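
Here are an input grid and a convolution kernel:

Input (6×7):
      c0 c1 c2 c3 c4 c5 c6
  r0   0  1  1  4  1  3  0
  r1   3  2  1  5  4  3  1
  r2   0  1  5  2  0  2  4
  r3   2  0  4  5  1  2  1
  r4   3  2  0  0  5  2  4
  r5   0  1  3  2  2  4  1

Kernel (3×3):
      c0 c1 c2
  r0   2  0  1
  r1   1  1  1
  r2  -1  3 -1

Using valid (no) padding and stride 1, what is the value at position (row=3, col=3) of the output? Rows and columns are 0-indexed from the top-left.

19

The receptive field on the input at this output position is [5 1 2 / 0 5 2 / 2 2 4]. Elementwise product with the kernel and sum: 5·2 + 2·1 + 0·1 + 5·1 + 2·1 + 2·-1 + 2·3 + 4·-1.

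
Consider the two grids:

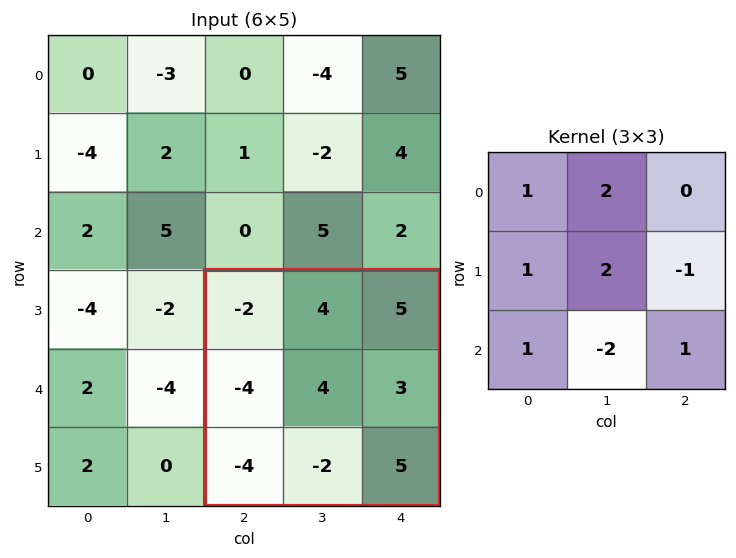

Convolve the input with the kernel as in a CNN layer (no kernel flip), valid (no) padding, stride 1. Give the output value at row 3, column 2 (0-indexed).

The receptive field on the input at this output position is [-2 4 5 / -4 4 3 / -4 -2 5]. Elementwise product with the kernel and sum: -2·1 + 4·2 + -4·1 + 4·2 + 3·-1 + -4·1 + -2·-2 + 5·1.

12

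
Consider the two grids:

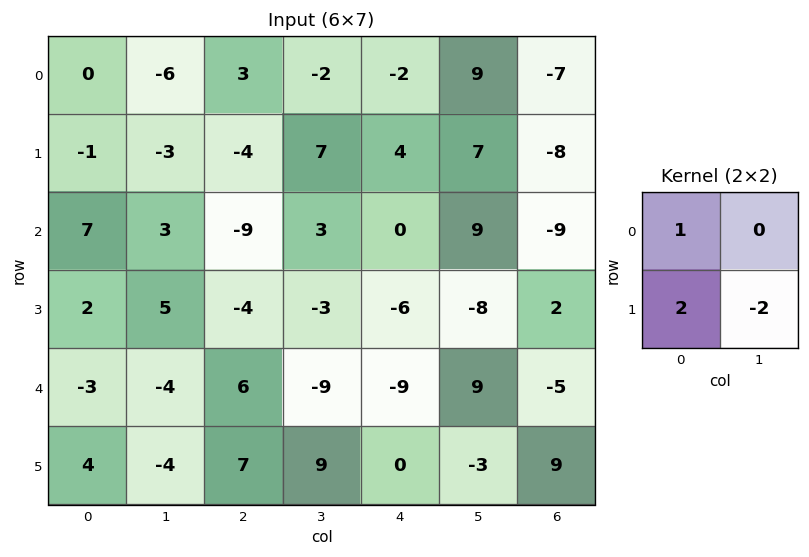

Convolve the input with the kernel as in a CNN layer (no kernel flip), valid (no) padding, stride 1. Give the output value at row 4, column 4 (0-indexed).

-3

The receptive field on the input at this output position is [-9 9 / 0 -3]. Elementwise product with the kernel and sum: -9·1 + 0·2 + -3·-2.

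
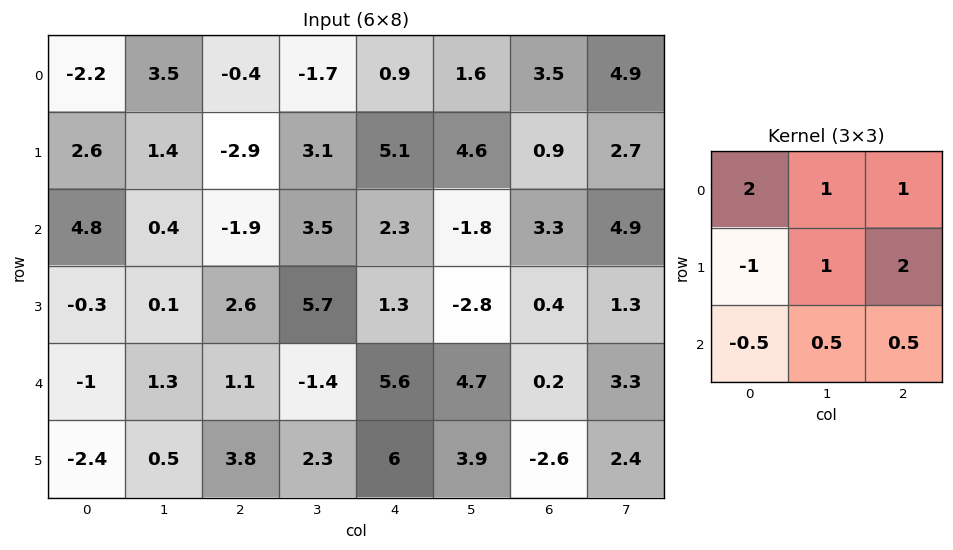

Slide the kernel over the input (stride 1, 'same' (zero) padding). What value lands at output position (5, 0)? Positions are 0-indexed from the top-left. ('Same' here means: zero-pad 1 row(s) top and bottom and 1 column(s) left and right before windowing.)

-1.1

The receptive field on the zero-padded input at this output position is [0 -1 1.3 / 0 -2.4 0.5 / 0 0 0]. Elementwise product with the kernel and sum: 0·2 + -1·1 + 1.3·1 + 0·-1 + -2.4·1 + 0.5·2 + 0·-0.5 + 0·0.5 + 0·0.5.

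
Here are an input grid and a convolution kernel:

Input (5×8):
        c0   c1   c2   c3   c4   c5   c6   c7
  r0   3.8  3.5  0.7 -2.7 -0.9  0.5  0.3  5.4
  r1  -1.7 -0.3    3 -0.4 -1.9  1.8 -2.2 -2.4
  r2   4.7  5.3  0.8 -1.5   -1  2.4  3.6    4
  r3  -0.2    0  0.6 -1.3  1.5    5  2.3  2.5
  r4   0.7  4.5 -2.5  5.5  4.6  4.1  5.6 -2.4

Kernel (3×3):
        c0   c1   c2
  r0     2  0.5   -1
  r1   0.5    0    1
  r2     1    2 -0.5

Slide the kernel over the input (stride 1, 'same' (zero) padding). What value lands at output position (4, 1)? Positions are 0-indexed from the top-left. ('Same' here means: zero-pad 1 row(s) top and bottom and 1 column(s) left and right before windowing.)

The receptive field on the zero-padded input at this output position is [-0.2 0 0.6 / 0.7 4.5 -2.5 / 0 0 0]. Elementwise product with the kernel and sum: -0.2·2 + 0·0.5 + 0.6·-1 + 0.7·0.5 + -2.5·1 + 0·1 + 0·2 + 0·-0.5.

-3.15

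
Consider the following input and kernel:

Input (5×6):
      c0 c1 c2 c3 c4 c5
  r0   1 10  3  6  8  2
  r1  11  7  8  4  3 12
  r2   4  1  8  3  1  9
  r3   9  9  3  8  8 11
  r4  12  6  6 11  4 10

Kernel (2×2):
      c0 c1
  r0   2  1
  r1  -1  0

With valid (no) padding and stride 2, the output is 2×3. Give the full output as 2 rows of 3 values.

1 4 15
0 16 3

Output[0,0]: The receptive field on the input at this output position is [1 10 / 11 7]. Elementwise product with the kernel and sum: 1·2 + 10·1 + 11·-1.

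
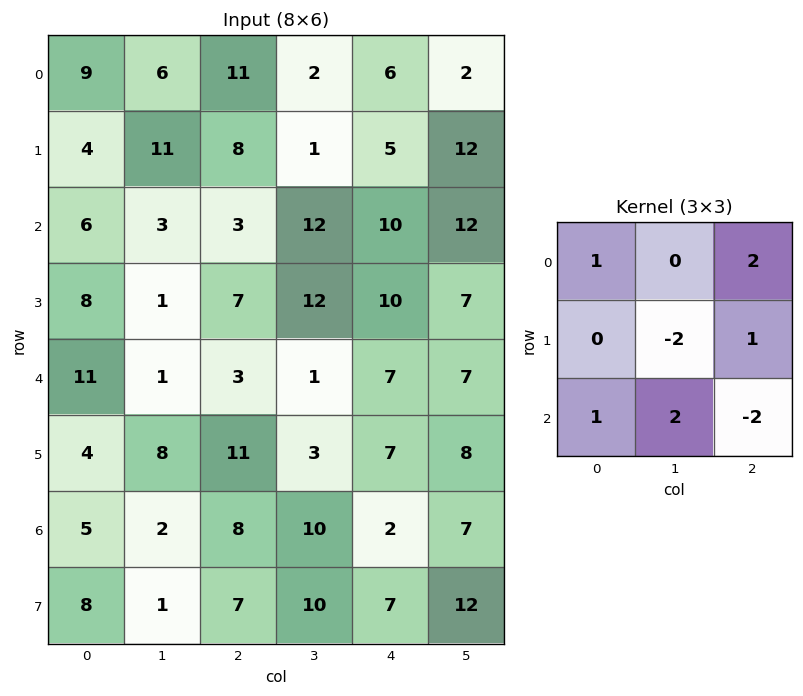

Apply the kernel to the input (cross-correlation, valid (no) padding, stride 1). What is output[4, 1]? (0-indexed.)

-18

The receptive field on the input at this output position is [1 3 1 / 8 11 3 / 2 8 10]. Elementwise product with the kernel and sum: 1·1 + 1·2 + 11·-2 + 3·1 + 2·1 + 8·2 + 10·-2.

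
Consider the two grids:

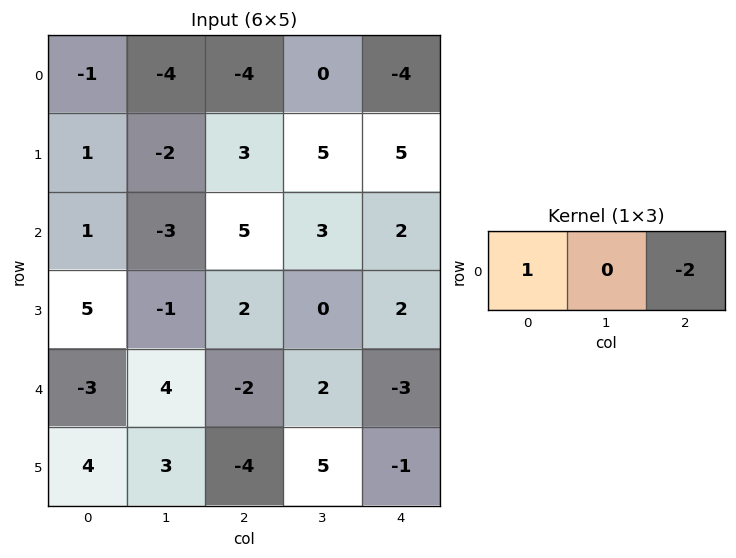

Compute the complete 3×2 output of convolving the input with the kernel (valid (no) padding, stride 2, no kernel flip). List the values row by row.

7 4
-9 1
1 4

Output[0,0]: The receptive field on the input at this output position is [-1 -4 -4]. Elementwise product with the kernel and sum: -1·1 + -4·-2.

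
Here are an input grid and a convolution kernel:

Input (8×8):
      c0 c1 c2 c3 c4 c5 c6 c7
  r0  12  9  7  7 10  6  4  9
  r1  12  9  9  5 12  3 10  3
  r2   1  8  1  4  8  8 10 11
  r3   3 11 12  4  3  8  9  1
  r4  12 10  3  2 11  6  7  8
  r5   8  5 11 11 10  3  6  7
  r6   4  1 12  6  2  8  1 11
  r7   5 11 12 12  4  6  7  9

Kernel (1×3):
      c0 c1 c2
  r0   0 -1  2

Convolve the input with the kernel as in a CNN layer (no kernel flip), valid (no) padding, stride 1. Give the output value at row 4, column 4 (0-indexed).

8

The receptive field on the input at this output position is [11 6 7]. Elementwise product with the kernel and sum: 6·-1 + 7·2.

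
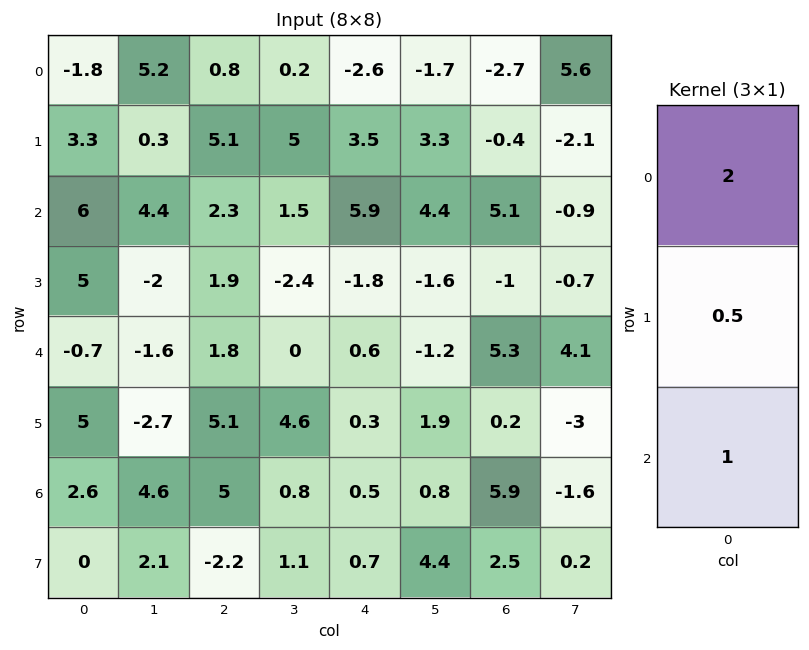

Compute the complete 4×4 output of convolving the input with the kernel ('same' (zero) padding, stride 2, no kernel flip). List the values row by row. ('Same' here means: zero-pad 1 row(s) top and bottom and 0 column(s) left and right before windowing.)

Output[0,0]: The receptive field on the zero-padded input at this output position is [0 / -1.8 / 3.3]. Elementwise product with the kernel and sum: 0·2 + -1.8·0.5 + 3.3·1.

2.4 5.5 2.2 -1.75
14.6 13.25 8.15 0.75
14.65 9.8 -3 0.85
11.3 10.5 1.55 5.85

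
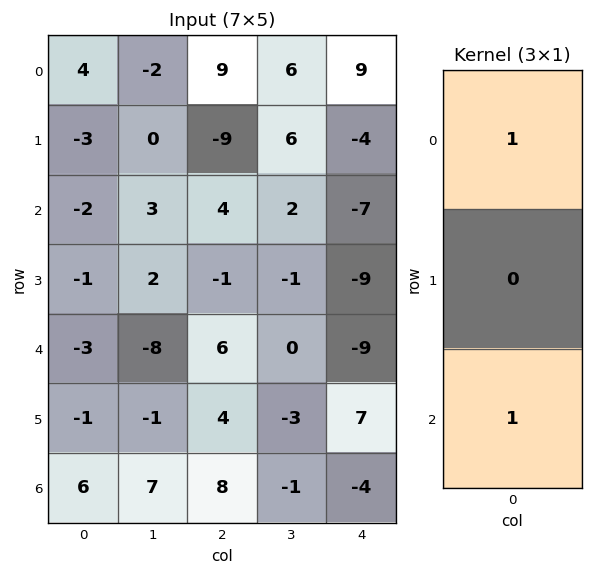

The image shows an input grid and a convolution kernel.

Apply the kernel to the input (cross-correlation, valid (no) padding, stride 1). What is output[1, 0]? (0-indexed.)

The receptive field on the input at this output position is [-3 / -2 / -1]. Elementwise product with the kernel and sum: -3·1 + -1·1.

-4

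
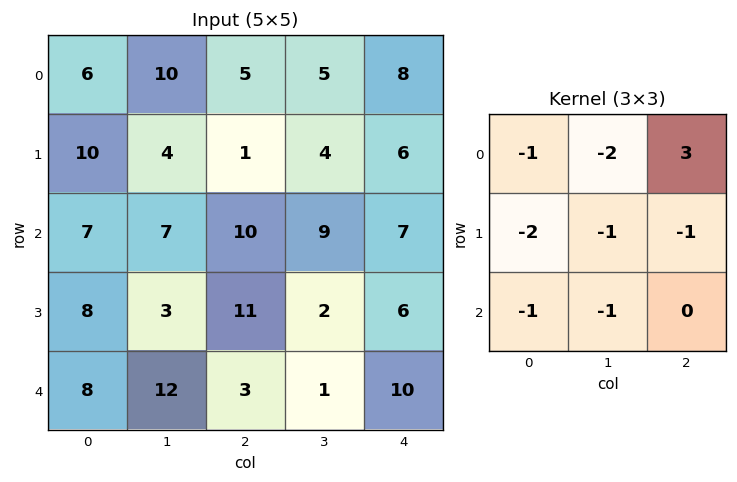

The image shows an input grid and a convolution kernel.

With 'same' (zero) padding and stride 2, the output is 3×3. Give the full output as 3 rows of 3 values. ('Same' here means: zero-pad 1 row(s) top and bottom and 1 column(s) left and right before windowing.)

Output[0,0]: The receptive field on the zero-padded input at this output position is [0 0 0 / 0 6 10 / 0 10 4]. Elementwise product with the kernel and sum: 0·-1 + 0·-2 + 0·3 + 0·-2 + 6·-1 + 10·-1 + 0·-1 + 10·-1.
Output[0,1]: The receptive field on the zero-padded input at this output position is [0 0 0 / 10 5 5 / 4 1 4]. Elementwise product with the kernel and sum: 0·-1 + 0·-2 + 0·3 + 10·-2 + 5·-1 + 5·-1 + 4·-1 + 1·-1.

-26 -35 -28
-30 -41 -49
-27 -47 -26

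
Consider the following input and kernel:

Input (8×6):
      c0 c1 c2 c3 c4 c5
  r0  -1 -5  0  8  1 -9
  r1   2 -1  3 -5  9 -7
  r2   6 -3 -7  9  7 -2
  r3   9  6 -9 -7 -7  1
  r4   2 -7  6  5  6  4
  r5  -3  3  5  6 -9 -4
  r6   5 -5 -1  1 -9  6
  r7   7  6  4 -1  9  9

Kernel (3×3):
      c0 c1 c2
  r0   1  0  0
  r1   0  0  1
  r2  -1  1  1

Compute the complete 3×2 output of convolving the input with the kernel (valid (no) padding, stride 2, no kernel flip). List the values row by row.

Output[0,0]: The receptive field on the input at this output position is [-1 -5 0 / 2 -1 3 / 6 -3 -7]. Elementwise product with the kernel and sum: -1·1 + 3·1 + 6·-1 + -3·1 + -7·1.
Output[0,1]: The receptive field on the input at this output position is [0 8 1 / 3 -5 9 / -7 9 7]. Elementwise product with the kernel and sum: 0·1 + 9·1 + -7·-1 + 9·1 + 7·1.

-14 32
-6 -9
-4 -10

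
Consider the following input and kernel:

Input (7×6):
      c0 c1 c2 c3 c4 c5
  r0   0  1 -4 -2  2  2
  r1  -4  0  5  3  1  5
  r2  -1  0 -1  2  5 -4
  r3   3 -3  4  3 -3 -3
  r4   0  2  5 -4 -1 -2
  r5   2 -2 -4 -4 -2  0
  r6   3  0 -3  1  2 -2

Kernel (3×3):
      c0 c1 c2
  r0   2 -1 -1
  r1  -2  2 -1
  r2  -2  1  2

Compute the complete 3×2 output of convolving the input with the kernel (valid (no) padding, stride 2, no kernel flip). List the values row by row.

6 1
-5 -24
-23 28

Output[0,0]: The receptive field on the input at this output position is [0 1 -4 / -4 0 5 / -1 0 -1]. Elementwise product with the kernel and sum: 0·2 + 1·-1 + -4·-1 + -4·-2 + 0·2 + 5·-1 + -1·-2 + 0·1 + -1·2.
Output[0,1]: The receptive field on the input at this output position is [-4 -2 2 / 5 3 1 / -1 2 5]. Elementwise product with the kernel and sum: -4·2 + -2·-1 + 2·-1 + 5·-2 + 3·2 + 1·-1 + -1·-2 + 2·1 + 5·2.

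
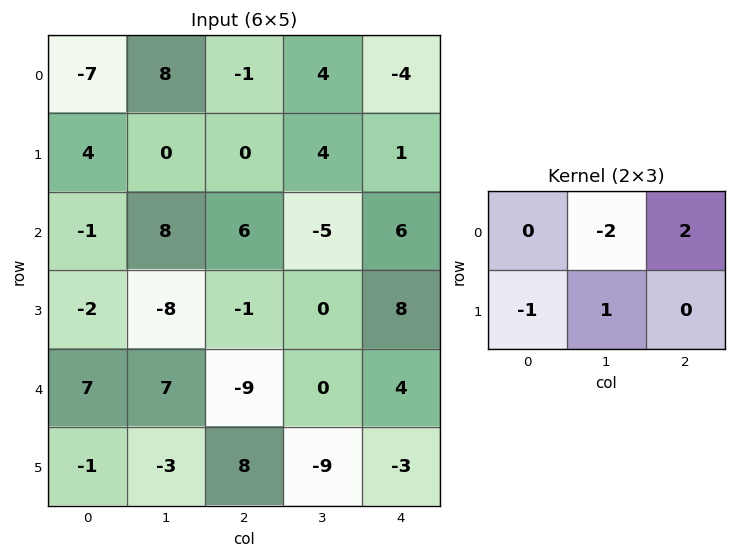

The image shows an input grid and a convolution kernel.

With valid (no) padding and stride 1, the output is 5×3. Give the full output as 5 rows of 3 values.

Output[0,0]: The receptive field on the input at this output position is [-7 8 -1 / 4 0 0]. Elementwise product with the kernel and sum: 8·-2 + -1·2 + 4·-1 + 0·1.

-22 10 -12
9 6 -17
-10 -15 23
14 -14 25
-34 29 -9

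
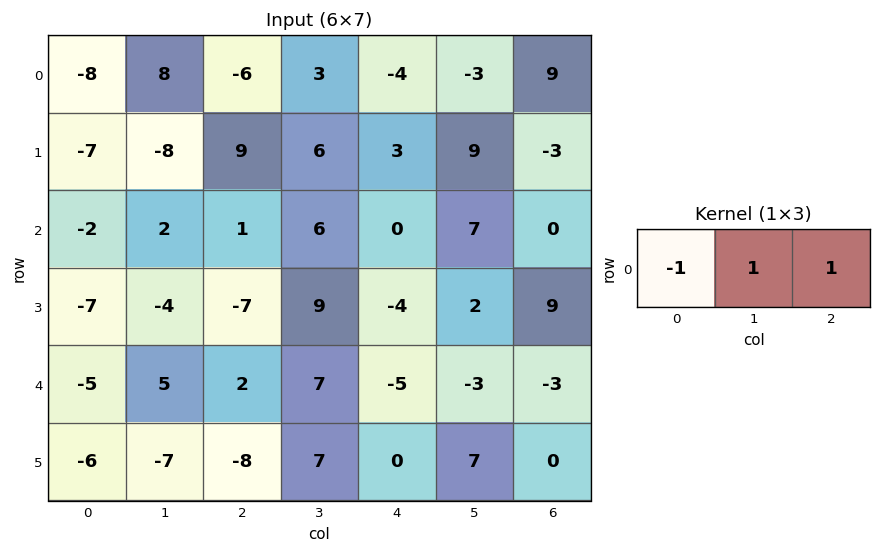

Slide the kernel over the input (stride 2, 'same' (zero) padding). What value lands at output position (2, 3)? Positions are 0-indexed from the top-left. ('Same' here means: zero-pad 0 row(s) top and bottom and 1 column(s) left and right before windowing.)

The receptive field on the zero-padded input at this output position is [-3 -3 0]. Elementwise product with the kernel and sum: -3·-1 + -3·1 + 0·1.

0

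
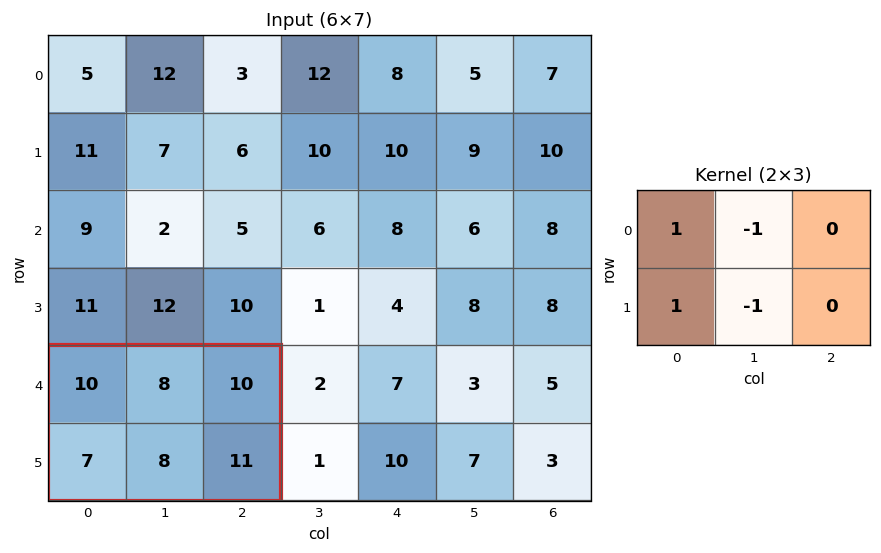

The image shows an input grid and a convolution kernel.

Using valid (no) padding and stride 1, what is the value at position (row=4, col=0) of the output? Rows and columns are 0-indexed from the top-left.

The receptive field on the input at this output position is [10 8 10 / 7 8 11]. Elementwise product with the kernel and sum: 10·1 + 8·-1 + 7·1 + 8·-1.

1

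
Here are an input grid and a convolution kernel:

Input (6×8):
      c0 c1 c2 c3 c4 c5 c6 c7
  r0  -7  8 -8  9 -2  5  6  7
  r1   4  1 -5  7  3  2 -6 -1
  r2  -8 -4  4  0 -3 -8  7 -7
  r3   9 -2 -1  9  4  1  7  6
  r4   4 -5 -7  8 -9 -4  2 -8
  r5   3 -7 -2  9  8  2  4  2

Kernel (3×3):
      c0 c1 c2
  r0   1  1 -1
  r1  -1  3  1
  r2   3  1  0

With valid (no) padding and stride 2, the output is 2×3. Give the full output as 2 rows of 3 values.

-25 44 -23
-25 26 -43

Output[0,0]: The receptive field on the input at this output position is [-7 8 -8 / 4 1 -5 / -8 -4 4]. Elementwise product with the kernel and sum: -7·1 + 8·1 + -8·-1 + 4·-1 + 1·3 + -5·1 + -8·3 + -4·1.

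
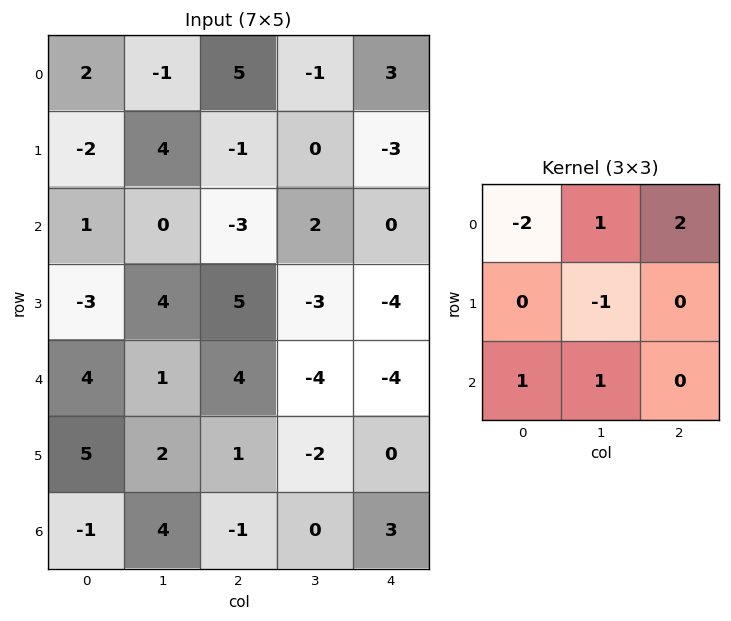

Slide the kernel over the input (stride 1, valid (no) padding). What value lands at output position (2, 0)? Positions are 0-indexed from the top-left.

The receptive field on the input at this output position is [1 0 -3 / -3 4 5 / 4 1 4]. Elementwise product with the kernel and sum: 1·-2 + 0·1 + -3·2 + 4·-1 + 4·1 + 1·1.

-7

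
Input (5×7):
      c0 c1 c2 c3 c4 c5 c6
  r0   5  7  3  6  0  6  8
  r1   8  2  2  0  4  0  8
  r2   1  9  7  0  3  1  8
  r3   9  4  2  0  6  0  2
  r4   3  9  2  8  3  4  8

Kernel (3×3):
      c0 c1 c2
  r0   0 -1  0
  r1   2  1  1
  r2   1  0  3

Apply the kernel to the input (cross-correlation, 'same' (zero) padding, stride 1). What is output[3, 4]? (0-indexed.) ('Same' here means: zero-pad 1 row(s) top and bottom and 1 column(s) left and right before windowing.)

The receptive field on the zero-padded input at this output position is [0 3 1 / 0 6 0 / 8 3 4]. Elementwise product with the kernel and sum: 3·-1 + 0·2 + 6·1 + 0·1 + 8·1 + 4·3.

23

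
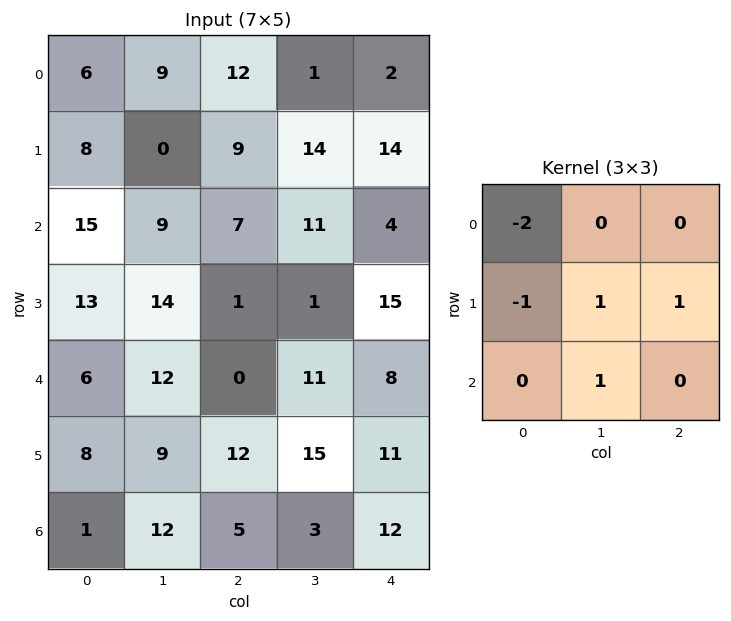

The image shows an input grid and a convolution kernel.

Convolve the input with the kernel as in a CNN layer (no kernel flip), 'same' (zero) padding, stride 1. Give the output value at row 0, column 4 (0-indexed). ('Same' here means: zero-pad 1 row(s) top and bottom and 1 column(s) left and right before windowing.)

The receptive field on the zero-padded input at this output position is [0 0 0 / 1 2 0 / 14 14 0]. Elementwise product with the kernel and sum: 0·-2 + 1·-1 + 2·1 + 0·1 + 14·1.

15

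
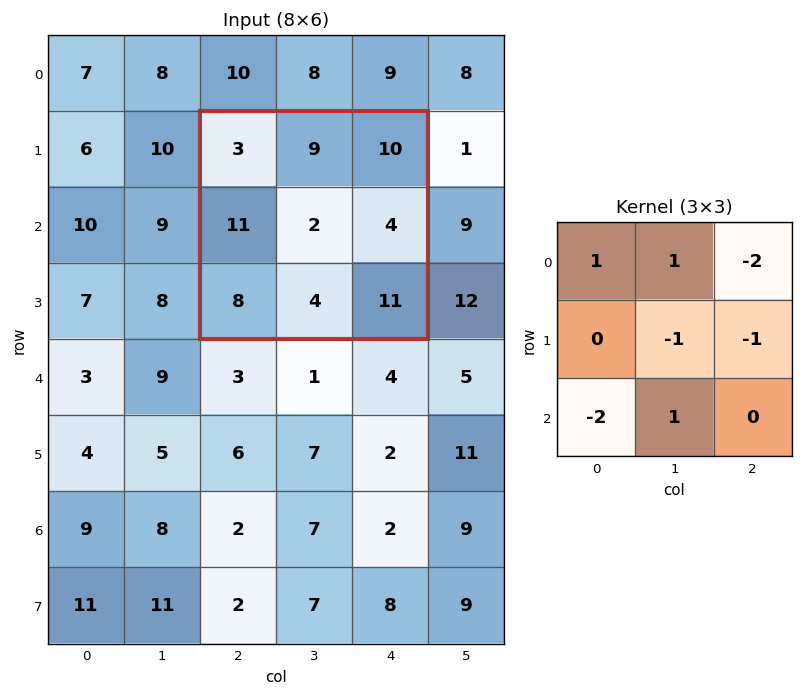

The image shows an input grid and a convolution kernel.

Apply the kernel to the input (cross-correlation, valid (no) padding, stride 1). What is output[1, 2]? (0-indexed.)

The receptive field on the input at this output position is [3 9 10 / 11 2 4 / 8 4 11]. Elementwise product with the kernel and sum: 3·1 + 9·1 + 10·-2 + 2·-1 + 4·-1 + 8·-2 + 4·1.

-26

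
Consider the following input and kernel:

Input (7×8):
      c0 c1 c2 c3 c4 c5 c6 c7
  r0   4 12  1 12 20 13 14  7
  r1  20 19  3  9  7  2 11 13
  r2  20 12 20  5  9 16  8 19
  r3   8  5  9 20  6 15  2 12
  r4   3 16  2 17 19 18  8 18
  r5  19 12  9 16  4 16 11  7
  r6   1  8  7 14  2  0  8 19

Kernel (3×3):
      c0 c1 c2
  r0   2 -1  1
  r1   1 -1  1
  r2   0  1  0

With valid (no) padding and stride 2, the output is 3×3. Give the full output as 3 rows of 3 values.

Output[0,0]: The receptive field on the input at this output position is [4 12 1 / 20 19 3 / 20 12 20]. Elementwise product with the kernel and sum: 4·2 + 12·-1 + 1·1 + 20·1 + 19·-1 + 3·1 + 12·1.
Output[0,1]: The receptive field on the input at this output position is [1 12 20 / 3 9 7 / 20 5 9]. Elementwise product with the kernel and sum: 1·2 + 12·-1 + 20·1 + 3·1 + 9·-1 + 7·1 + 5·1.

13 16 73
76 56 21
16 17 27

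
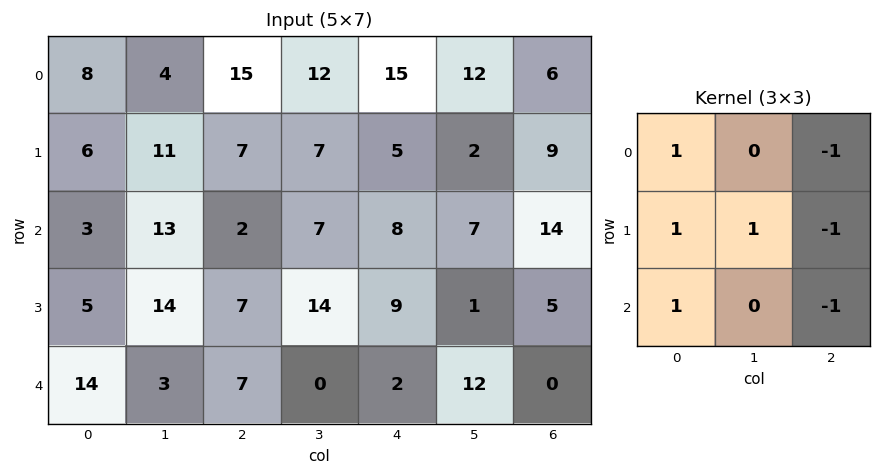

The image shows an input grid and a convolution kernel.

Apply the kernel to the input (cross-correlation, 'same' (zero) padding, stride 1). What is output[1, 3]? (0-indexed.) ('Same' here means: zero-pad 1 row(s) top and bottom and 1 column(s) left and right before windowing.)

The receptive field on the zero-padded input at this output position is [15 12 15 / 7 7 5 / 2 7 8]. Elementwise product with the kernel and sum: 15·1 + 15·-1 + 7·1 + 7·1 + 5·-1 + 2·1 + 8·-1.

3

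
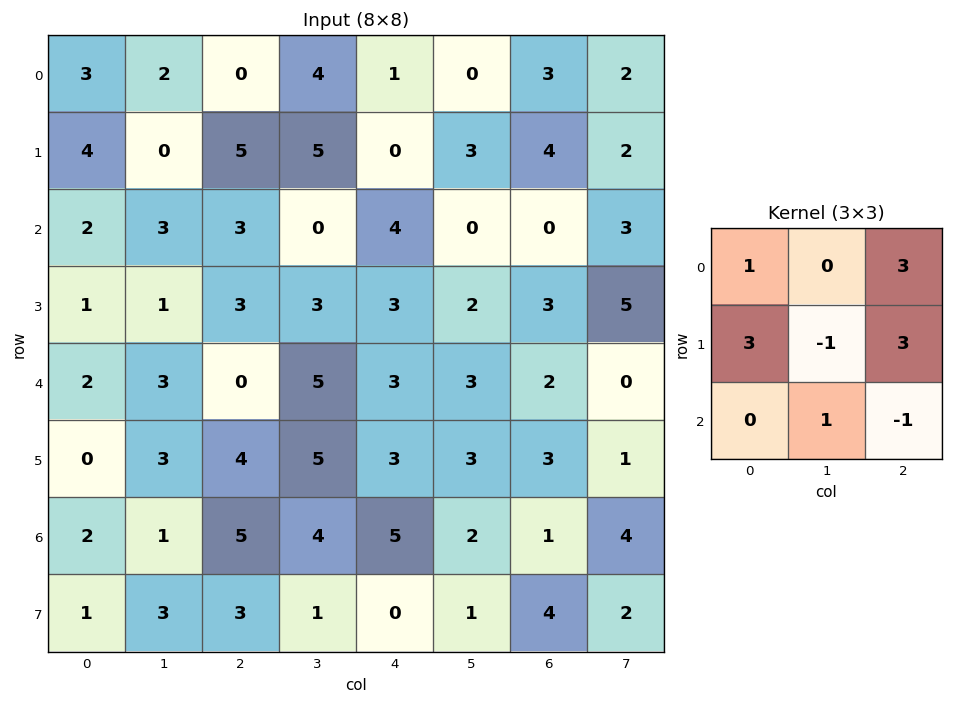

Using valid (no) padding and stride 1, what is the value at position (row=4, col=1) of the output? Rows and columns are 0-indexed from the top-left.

39

The receptive field on the input at this output position is [3 0 5 / 3 4 5 / 1 5 4]. Elementwise product with the kernel and sum: 3·1 + 5·3 + 3·3 + 4·-1 + 5·3 + 5·1 + 4·-1.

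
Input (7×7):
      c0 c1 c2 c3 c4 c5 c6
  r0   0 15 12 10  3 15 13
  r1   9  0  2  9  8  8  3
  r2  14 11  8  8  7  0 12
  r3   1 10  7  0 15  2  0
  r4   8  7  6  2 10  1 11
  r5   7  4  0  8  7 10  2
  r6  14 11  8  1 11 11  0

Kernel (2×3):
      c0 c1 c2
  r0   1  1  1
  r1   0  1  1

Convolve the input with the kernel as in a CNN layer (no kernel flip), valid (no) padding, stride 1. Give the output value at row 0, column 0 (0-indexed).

29

The receptive field on the input at this output position is [0 15 12 / 9 0 2]. Elementwise product with the kernel and sum: 0·1 + 15·1 + 12·1 + 0·1 + 2·1.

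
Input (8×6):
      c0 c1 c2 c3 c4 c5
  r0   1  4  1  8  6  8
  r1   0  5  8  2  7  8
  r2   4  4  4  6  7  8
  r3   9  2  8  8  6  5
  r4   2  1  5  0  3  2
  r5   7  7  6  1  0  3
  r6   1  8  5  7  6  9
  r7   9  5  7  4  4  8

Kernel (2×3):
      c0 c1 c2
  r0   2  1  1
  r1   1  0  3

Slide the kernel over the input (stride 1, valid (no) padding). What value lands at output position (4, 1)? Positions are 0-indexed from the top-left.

17

The receptive field on the input at this output position is [1 5 0 / 7 6 1]. Elementwise product with the kernel and sum: 1·2 + 5·1 + 0·1 + 7·1 + 1·3.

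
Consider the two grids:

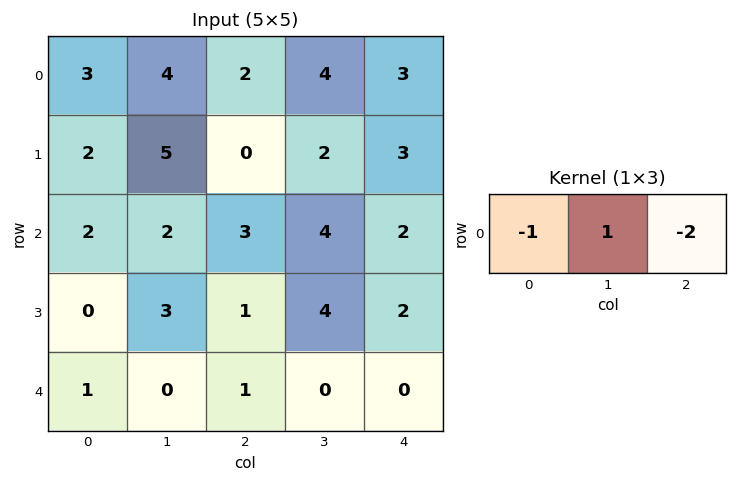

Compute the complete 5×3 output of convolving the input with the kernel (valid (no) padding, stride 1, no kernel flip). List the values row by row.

Output[0,0]: The receptive field on the input at this output position is [3 4 2]. Elementwise product with the kernel and sum: 3·-1 + 4·1 + 2·-2.

-3 -10 -4
3 -9 -4
-6 -7 -3
1 -10 -1
-3 1 -1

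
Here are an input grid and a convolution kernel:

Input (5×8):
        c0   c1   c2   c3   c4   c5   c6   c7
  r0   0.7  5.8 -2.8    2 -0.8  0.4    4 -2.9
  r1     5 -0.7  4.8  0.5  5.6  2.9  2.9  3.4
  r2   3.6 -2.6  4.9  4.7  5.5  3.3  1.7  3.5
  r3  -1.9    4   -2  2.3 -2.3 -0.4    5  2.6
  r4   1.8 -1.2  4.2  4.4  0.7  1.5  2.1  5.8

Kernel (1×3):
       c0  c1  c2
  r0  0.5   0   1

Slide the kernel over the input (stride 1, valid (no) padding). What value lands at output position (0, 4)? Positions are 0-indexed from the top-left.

The receptive field on the input at this output position is [-0.8 0.4 4]. Elementwise product with the kernel and sum: -0.8·0.5 + 4·1.

3.6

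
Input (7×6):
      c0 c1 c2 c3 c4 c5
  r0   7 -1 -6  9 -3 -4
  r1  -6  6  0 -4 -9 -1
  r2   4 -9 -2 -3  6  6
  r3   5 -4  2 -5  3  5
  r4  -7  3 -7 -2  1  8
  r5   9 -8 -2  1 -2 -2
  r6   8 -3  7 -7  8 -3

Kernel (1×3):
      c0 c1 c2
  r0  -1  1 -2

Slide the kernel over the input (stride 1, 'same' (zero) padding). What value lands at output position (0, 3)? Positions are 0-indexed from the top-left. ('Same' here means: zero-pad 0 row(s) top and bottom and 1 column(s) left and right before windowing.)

21

The receptive field on the zero-padded input at this output position is [-6 9 -3]. Elementwise product with the kernel and sum: -6·-1 + 9·1 + -3·-2.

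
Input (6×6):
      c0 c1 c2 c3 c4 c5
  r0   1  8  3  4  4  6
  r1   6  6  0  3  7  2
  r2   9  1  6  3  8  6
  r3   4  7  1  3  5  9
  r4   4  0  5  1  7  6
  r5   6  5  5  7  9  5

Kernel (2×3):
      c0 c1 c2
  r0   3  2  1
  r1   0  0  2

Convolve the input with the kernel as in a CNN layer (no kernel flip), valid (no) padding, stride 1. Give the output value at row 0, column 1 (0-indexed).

40

The receptive field on the input at this output position is [8 3 4 / 6 0 3]. Elementwise product with the kernel and sum: 8·3 + 3·2 + 4·1 + 3·2.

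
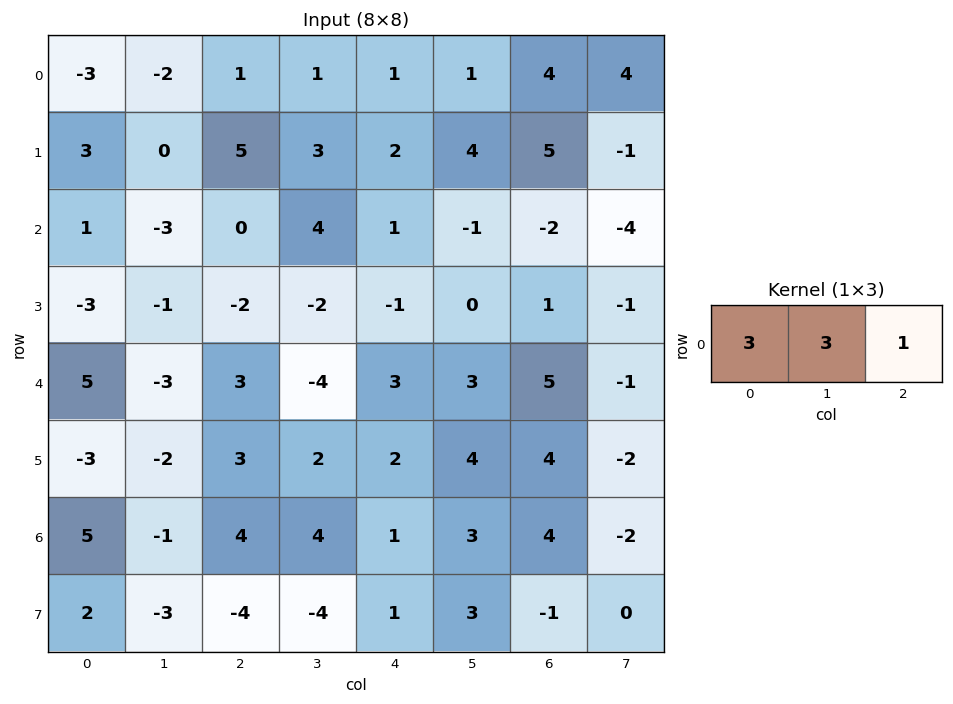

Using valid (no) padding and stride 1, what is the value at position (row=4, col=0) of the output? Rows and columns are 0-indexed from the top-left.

The receptive field on the input at this output position is [5 -3 3]. Elementwise product with the kernel and sum: 5·3 + -3·3 + 3·1.

9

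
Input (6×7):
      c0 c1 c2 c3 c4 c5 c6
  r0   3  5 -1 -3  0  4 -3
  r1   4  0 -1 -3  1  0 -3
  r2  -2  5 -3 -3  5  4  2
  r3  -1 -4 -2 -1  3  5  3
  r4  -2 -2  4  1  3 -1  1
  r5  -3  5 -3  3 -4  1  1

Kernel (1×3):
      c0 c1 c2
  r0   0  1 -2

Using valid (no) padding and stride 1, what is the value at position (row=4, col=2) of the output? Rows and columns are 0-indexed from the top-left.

-5

The receptive field on the input at this output position is [4 1 3]. Elementwise product with the kernel and sum: 1·1 + 3·-2.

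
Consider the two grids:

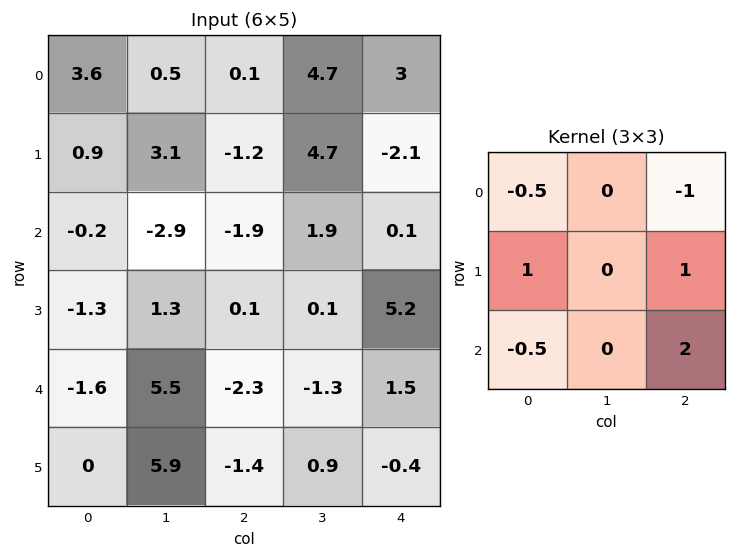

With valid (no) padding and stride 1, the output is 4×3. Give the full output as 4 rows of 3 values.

-5.9 8.1 -5.2
-0.5 -7.7 11.25
-3 -4.4 10.3
-6.15 2.3 -6.15

Output[0,0]: The receptive field on the input at this output position is [3.6 0.5 0.1 / 0.9 3.1 -1.2 / -0.2 -2.9 -1.9]. Elementwise product with the kernel and sum: 3.6·-0.5 + 0.1·-1 + 0.9·1 + -1.2·1 + -0.2·-0.5 + -1.9·2.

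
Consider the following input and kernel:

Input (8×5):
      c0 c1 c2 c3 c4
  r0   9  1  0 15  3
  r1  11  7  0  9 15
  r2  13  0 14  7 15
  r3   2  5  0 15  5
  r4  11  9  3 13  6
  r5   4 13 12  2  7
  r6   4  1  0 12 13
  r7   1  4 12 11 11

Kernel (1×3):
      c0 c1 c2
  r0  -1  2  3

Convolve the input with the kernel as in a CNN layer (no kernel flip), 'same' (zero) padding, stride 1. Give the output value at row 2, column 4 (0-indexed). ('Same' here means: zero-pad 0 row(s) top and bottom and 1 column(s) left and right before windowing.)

23

The receptive field on the zero-padded input at this output position is [7 15 0]. Elementwise product with the kernel and sum: 7·-1 + 15·2 + 0·3.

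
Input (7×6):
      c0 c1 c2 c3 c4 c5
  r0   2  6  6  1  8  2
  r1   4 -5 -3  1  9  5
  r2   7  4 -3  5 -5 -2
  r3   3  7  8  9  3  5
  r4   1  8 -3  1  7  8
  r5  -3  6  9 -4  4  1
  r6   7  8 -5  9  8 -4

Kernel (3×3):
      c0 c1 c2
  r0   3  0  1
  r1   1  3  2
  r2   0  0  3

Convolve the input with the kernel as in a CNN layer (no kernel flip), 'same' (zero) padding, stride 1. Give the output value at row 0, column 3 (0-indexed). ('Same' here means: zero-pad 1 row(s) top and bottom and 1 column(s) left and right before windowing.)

The receptive field on the zero-padded input at this output position is [0 0 0 / 6 1 8 / -3 1 9]. Elementwise product with the kernel and sum: 0·3 + 0·1 + 6·1 + 1·3 + 8·2 + 9·3.

52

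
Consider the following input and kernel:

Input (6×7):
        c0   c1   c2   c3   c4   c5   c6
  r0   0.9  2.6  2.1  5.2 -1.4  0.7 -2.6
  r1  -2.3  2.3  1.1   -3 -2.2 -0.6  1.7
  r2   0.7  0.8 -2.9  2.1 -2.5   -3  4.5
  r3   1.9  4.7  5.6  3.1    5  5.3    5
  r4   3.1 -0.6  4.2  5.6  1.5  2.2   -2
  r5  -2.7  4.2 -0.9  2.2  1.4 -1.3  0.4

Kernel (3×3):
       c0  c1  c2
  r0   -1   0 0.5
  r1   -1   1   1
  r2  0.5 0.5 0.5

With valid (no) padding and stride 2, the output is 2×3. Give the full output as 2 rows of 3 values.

5.15 -10.75 2.9
9.6 9.8 10.9

Output[0,0]: The receptive field on the input at this output position is [0.9 2.6 2.1 / -2.3 2.3 1.1 / 0.7 0.8 -2.9]. Elementwise product with the kernel and sum: 0.9·-1 + 2.1·0.5 + -2.3·-1 + 2.3·1 + 1.1·1 + 0.7·0.5 + 0.8·0.5 + -2.9·0.5.
Output[0,1]: The receptive field on the input at this output position is [2.1 5.2 -1.4 / 1.1 -3 -2.2 / -2.9 2.1 -2.5]. Elementwise product with the kernel and sum: 2.1·-1 + -1.4·0.5 + 1.1·-1 + -3·1 + -2.2·1 + -2.9·0.5 + 2.1·0.5 + -2.5·0.5.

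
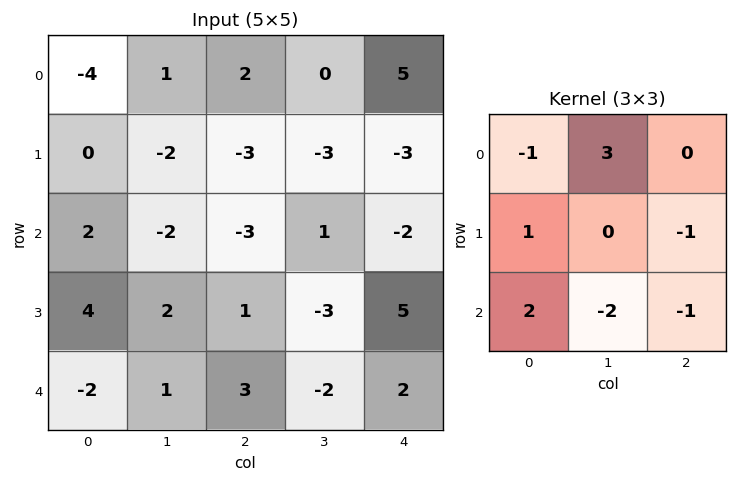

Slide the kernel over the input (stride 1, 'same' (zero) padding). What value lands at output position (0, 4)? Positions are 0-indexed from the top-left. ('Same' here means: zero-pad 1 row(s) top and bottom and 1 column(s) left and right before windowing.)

0

The receptive field on the zero-padded input at this output position is [0 0 0 / 0 5 0 / -3 -3 0]. Elementwise product with the kernel and sum: 0·-1 + 0·3 + 0·1 + 0·-1 + -3·2 + -3·-2 + 0·-1.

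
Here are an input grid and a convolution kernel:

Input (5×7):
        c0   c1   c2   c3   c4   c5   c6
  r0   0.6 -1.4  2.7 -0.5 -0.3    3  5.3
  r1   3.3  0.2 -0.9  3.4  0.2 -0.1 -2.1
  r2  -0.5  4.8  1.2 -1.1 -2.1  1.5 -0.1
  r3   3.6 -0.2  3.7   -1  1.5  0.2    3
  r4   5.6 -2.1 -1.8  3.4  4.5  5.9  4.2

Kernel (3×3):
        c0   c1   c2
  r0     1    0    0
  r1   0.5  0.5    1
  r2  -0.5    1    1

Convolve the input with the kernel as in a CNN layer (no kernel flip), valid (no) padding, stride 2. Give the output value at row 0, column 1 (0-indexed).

0.35

The receptive field on the input at this output position is [2.7 -0.5 -0.3 / -0.9 3.4 0.2 / 1.2 -1.1 -2.1]. Elementwise product with the kernel and sum: 2.7·1 + -0.9·0.5 + 3.4·0.5 + 0.2·1 + 1.2·-0.5 + -1.1·1 + -2.1·1.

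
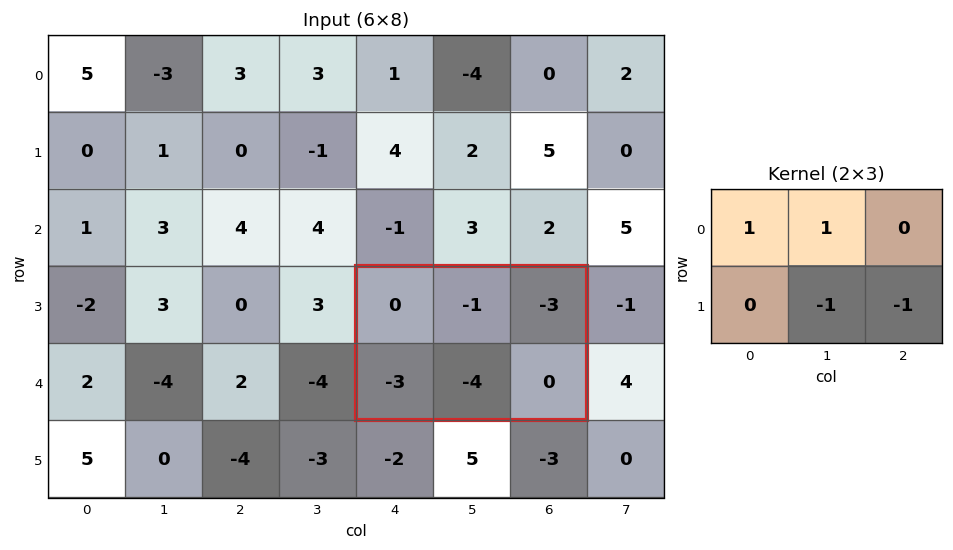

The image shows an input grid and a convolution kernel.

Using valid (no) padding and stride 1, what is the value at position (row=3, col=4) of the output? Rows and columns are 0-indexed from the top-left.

3

The receptive field on the input at this output position is [0 -1 -3 / -3 -4 0]. Elementwise product with the kernel and sum: 0·1 + -1·1 + -4·-1 + 0·-1.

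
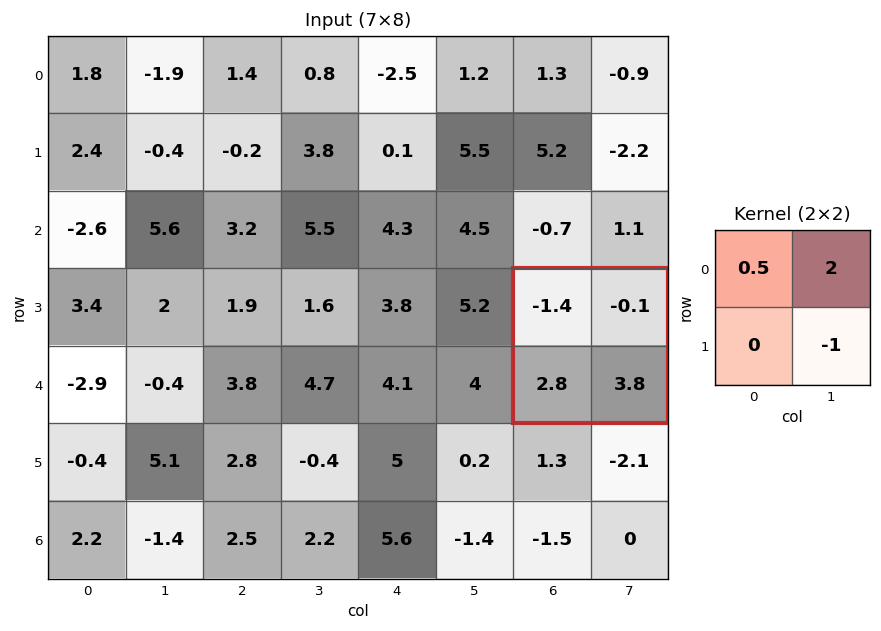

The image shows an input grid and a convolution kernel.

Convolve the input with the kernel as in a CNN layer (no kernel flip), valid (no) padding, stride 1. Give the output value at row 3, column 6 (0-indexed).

The receptive field on the input at this output position is [-1.4 -0.1 / 2.8 3.8]. Elementwise product with the kernel and sum: -1.4·0.5 + -0.1·2 + 3.8·-1.

-4.7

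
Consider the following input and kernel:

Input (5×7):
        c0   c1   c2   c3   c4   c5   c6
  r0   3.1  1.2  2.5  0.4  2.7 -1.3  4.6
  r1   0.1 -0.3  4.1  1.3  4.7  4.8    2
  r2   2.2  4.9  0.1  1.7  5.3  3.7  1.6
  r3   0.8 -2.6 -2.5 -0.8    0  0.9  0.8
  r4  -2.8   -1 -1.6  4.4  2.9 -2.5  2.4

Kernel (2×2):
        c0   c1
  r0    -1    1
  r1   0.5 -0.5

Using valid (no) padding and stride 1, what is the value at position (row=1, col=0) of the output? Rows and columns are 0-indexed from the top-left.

The receptive field on the input at this output position is [0.1 -0.3 / 2.2 4.9]. Elementwise product with the kernel and sum: 0.1·-1 + -0.3·1 + 2.2·0.5 + 4.9·-0.5.

-1.75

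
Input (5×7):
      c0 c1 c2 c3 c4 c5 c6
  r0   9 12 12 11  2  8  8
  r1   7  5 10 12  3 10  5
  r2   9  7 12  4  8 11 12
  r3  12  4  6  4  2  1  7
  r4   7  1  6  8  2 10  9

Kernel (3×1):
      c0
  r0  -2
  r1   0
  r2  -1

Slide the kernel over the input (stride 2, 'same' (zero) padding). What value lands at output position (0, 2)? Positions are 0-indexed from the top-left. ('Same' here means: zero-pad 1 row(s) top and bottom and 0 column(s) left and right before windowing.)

The receptive field on the zero-padded input at this output position is [0 / 2 / 3]. Elementwise product with the kernel and sum: 0·-2 + 3·-1.

-3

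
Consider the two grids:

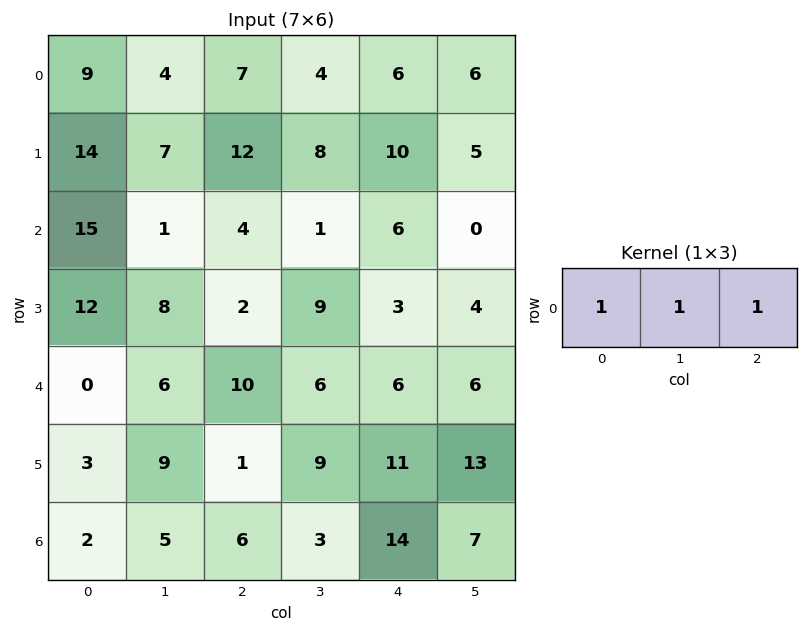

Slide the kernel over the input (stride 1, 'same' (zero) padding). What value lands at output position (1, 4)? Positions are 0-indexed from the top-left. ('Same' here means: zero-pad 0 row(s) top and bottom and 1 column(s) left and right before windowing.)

23

The receptive field on the zero-padded input at this output position is [8 10 5]. Elementwise product with the kernel and sum: 8·1 + 10·1 + 5·1.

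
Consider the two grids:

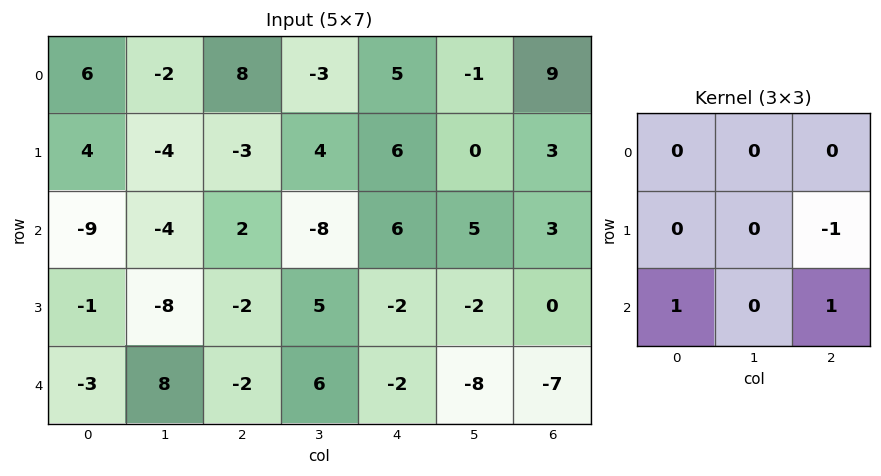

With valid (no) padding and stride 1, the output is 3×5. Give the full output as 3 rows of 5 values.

-4 -16 2 -3 6
-5 5 -10 -2 -5
-3 9 -2 0 -9

Output[0,0]: The receptive field on the input at this output position is [6 -2 8 / 4 -4 -3 / -9 -4 2]. Elementwise product with the kernel and sum: -3·-1 + -9·1 + 2·1.
Output[0,1]: The receptive field on the input at this output position is [-2 8 -3 / -4 -3 4 / -4 2 -8]. Elementwise product with the kernel and sum: 4·-1 + -4·1 + -8·1.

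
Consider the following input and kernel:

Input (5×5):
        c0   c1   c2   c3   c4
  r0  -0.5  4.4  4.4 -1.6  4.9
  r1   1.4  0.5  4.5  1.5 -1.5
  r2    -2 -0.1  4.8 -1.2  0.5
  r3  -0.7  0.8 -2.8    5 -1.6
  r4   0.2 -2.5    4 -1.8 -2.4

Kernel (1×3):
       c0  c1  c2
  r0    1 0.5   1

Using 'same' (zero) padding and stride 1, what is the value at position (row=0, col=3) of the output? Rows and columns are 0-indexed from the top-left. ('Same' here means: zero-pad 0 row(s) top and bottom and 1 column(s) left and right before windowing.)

8.5

The receptive field on the zero-padded input at this output position is [4.4 -1.6 4.9]. Elementwise product with the kernel and sum: 4.4·1 + -1.6·0.5 + 4.9·1.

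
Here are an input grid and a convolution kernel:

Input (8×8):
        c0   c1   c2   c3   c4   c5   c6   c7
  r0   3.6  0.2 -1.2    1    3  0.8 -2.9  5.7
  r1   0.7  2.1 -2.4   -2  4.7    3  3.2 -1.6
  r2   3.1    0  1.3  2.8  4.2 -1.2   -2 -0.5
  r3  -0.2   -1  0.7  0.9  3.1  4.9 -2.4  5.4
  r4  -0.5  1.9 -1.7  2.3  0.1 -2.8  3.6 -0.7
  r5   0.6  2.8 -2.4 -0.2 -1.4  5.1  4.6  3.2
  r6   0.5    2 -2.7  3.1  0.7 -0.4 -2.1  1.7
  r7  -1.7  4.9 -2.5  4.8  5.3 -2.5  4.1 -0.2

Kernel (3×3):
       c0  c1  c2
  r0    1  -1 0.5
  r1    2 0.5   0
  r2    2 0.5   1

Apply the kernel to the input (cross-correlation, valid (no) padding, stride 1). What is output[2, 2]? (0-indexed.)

0.3

The receptive field on the input at this output position is [1.3 2.8 4.2 / 0.7 0.9 3.1 / -1.7 2.3 0.1]. Elementwise product with the kernel and sum: 1.3·1 + 2.8·-1 + 4.2·0.5 + 0.7·2 + 0.9·0.5 + -1.7·2 + 2.3·0.5 + 0.1·1.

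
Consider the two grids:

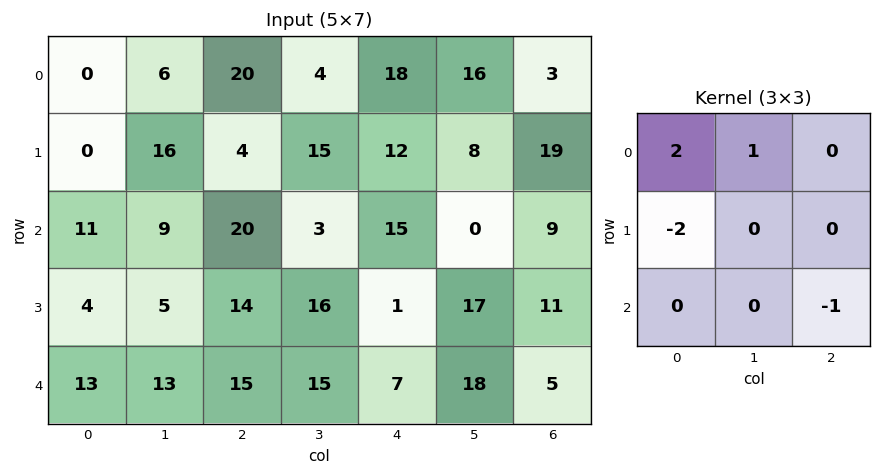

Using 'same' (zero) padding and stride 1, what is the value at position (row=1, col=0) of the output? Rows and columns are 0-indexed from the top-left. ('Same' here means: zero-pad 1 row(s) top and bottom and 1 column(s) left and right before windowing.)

The receptive field on the zero-padded input at this output position is [0 0 6 / 0 0 16 / 0 11 9]. Elementwise product with the kernel and sum: 0·2 + 0·1 + 0·-2 + 9·-1.

-9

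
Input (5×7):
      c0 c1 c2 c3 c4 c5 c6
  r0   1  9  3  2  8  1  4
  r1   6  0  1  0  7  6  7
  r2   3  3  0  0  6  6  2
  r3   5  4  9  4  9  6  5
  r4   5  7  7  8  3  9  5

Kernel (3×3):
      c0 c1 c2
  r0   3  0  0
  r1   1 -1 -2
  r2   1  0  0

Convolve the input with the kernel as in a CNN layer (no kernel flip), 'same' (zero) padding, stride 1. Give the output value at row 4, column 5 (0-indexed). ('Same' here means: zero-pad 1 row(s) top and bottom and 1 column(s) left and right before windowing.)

The receptive field on the zero-padded input at this output position is [9 6 5 / 3 9 5 / 0 0 0]. Elementwise product with the kernel and sum: 9·3 + 3·1 + 9·-1 + 5·-2 + 0·1.

11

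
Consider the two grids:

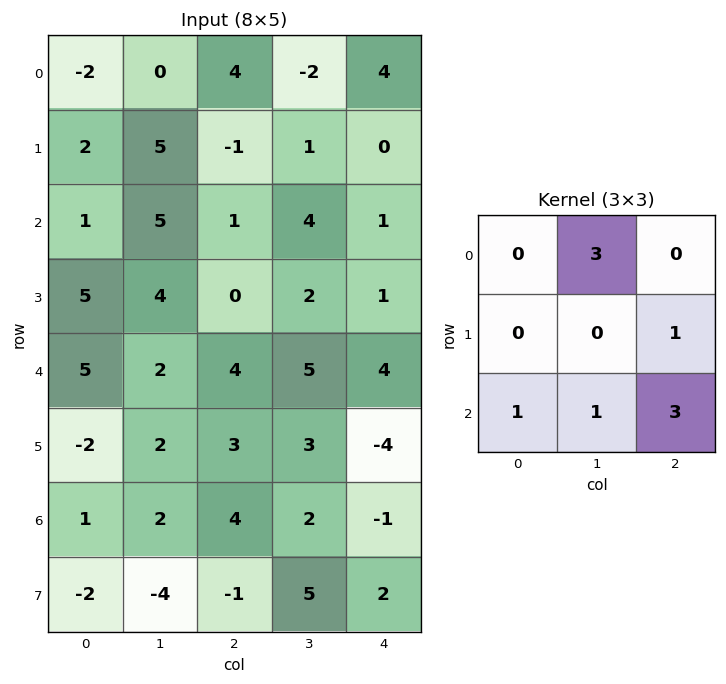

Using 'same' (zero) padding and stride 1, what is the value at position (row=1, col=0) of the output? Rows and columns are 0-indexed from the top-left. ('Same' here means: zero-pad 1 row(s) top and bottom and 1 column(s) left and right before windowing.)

The receptive field on the zero-padded input at this output position is [0 -2 0 / 0 2 5 / 0 1 5]. Elementwise product with the kernel and sum: -2·3 + 5·1 + 0·1 + 1·1 + 5·3.

15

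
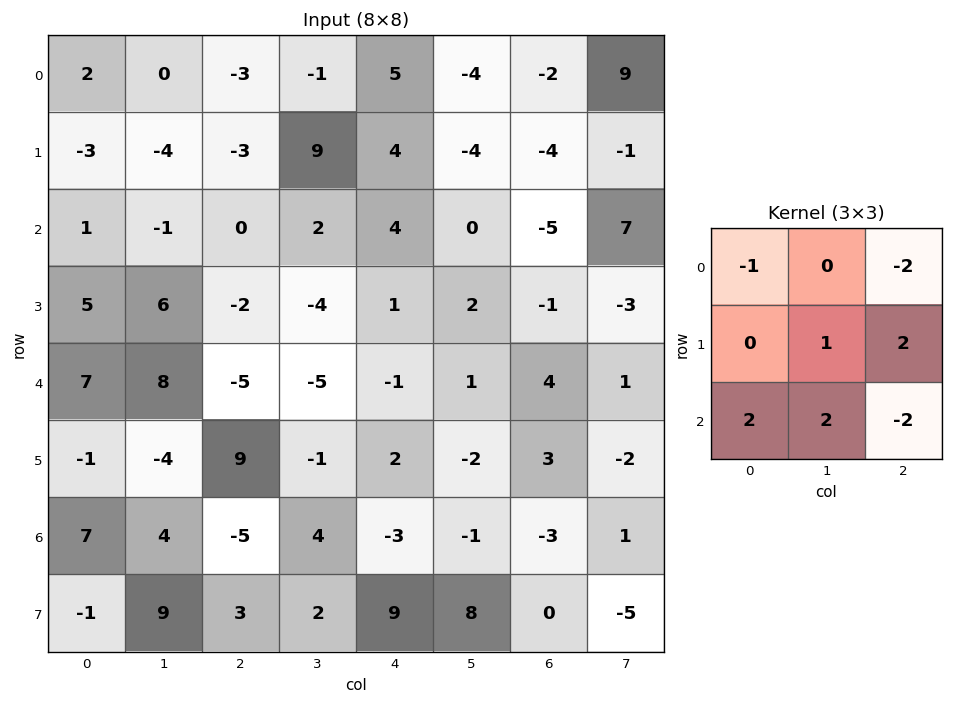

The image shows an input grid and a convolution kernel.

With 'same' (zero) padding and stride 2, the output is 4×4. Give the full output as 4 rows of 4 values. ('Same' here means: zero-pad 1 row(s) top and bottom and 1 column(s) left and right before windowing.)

Output[0,0]: The receptive field on the zero-padded input at this output position is [0 0 0 / 0 2 0 / 0 -3 -4]. Elementwise product with the kernel and sum: 0·-1 + 0·-2 + 2·1 + 0·2 + 0·2 + -3·2 + -4·-2.

4 -37 31 2
5 6 -7 23
17 -1 7 16
3 29 6 31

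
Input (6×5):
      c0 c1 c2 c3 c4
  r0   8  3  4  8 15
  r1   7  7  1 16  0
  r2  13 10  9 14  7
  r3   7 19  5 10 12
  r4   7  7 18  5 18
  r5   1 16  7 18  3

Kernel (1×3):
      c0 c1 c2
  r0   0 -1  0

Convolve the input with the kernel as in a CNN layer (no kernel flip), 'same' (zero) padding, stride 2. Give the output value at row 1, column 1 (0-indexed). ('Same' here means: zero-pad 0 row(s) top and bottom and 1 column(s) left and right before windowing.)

-9

The receptive field on the zero-padded input at this output position is [10 9 14]. Elementwise product with the kernel and sum: 9·-1.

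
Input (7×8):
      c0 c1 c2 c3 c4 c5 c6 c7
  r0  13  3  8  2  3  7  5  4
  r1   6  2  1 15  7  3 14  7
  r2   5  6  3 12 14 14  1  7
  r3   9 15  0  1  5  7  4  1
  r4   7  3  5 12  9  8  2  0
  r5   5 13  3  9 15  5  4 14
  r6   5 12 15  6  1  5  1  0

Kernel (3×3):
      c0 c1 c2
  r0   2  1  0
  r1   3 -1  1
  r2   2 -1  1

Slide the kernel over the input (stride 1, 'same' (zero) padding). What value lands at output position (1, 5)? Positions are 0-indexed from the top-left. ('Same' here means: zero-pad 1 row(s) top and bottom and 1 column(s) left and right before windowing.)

60

The receptive field on the zero-padded input at this output position is [3 7 5 / 7 3 14 / 14 14 1]. Elementwise product with the kernel and sum: 3·2 + 7·1 + 7·3 + 3·-1 + 14·1 + 14·2 + 14·-1 + 1·1.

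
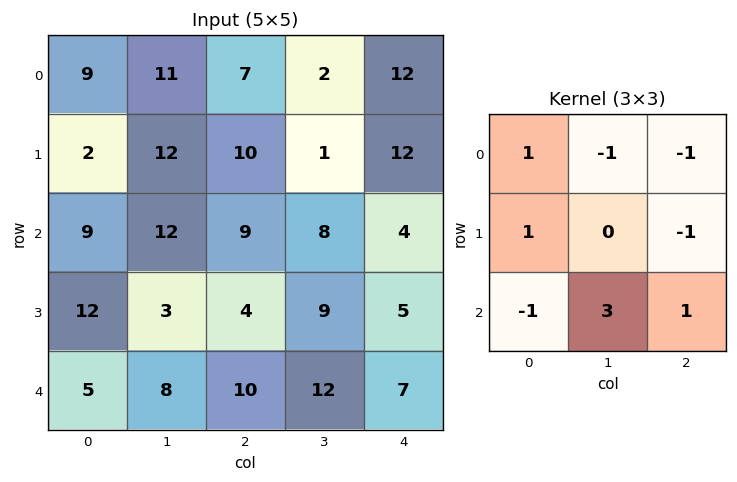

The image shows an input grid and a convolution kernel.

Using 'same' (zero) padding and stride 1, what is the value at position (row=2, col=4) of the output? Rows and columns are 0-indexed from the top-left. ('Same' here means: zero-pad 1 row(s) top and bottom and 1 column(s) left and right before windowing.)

The receptive field on the zero-padded input at this output position is [1 12 0 / 8 4 0 / 9 5 0]. Elementwise product with the kernel and sum: 1·1 + 12·-1 + 0·-1 + 8·1 + 0·-1 + 9·-1 + 5·3 + 0·1.

3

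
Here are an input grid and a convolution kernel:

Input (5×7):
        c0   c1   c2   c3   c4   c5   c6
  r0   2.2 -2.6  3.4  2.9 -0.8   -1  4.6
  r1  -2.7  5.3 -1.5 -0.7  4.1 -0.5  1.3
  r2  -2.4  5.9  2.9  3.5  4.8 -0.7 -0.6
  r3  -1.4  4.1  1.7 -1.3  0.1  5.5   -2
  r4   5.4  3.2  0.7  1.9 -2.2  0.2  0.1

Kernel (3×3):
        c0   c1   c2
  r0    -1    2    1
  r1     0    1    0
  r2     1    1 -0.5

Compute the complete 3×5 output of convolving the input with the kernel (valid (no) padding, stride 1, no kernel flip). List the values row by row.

Output[0,0]: The receptive field on the input at this output position is [2.2 -2.6 3.4 / -2.7 5.3 -1.5 / -2.4 5.9 2.9]. Elementwise product with the kernel and sum: 2.2·-1 + -2.6·2 + 3.4·1 + 5.3·1 + -2.4·1 + 5.9·1 + 2.9·-0.5.
Output[0,1]: The receptive field on the input at this output position is [-2.6 3.4 2.9 / 5.3 -1.5 -0.7 / 5.9 2.9 3.5]. Elementwise product with the kernel and sum: -2.6·-1 + 3.4·2 + 2.9·1 + -1.5·1 + 5.9·1 + 2.9·1 + 3.5·-0.5.

3.35 17.85 4.9 7.25 7.3
19.55 0.35 8.05 9.25 2.1
29.45 8.05 11.3 5.1 -3.35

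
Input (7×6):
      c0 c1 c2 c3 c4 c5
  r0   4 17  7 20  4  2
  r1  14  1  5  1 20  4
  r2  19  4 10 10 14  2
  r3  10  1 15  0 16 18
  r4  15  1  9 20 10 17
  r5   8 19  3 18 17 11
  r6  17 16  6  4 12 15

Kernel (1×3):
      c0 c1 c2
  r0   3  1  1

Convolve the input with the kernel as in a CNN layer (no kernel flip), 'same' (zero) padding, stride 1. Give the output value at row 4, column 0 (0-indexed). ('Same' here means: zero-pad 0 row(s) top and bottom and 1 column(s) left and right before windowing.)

16

The receptive field on the zero-padded input at this output position is [0 15 1]. Elementwise product with the kernel and sum: 0·3 + 15·1 + 1·1.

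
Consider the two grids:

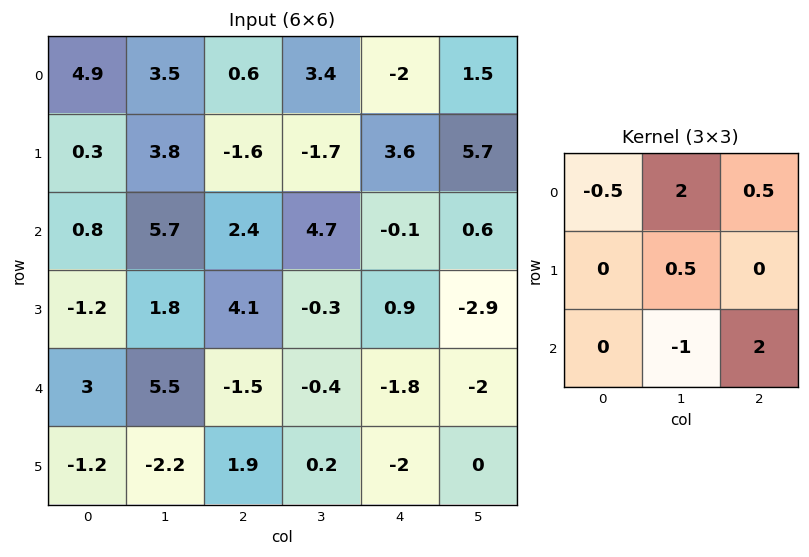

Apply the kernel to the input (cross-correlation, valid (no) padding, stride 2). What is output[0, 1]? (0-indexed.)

-0.25

The receptive field on the input at this output position is [0.6 3.4 -2 / -1.6 -1.7 3.6 / 2.4 4.7 -0.1]. Elementwise product with the kernel and sum: 0.6·-0.5 + 3.4·2 + -2·0.5 + -1.7·0.5 + 4.7·-1 + -0.1·2.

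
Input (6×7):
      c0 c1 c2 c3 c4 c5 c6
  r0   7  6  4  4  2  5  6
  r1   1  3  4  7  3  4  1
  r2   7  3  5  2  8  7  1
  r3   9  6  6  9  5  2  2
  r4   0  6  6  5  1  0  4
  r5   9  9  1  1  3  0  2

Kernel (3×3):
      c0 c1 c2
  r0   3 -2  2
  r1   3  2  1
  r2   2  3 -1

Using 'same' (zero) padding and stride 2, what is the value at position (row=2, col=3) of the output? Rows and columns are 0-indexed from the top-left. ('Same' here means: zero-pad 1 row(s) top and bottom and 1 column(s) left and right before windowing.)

16

The receptive field on the zero-padded input at this output position is [2 2 0 / 0 4 0 / 0 2 0]. Elementwise product with the kernel and sum: 2·3 + 2·-2 + 0·2 + 0·3 + 4·2 + 0·1 + 0·2 + 2·3 + 0·-1.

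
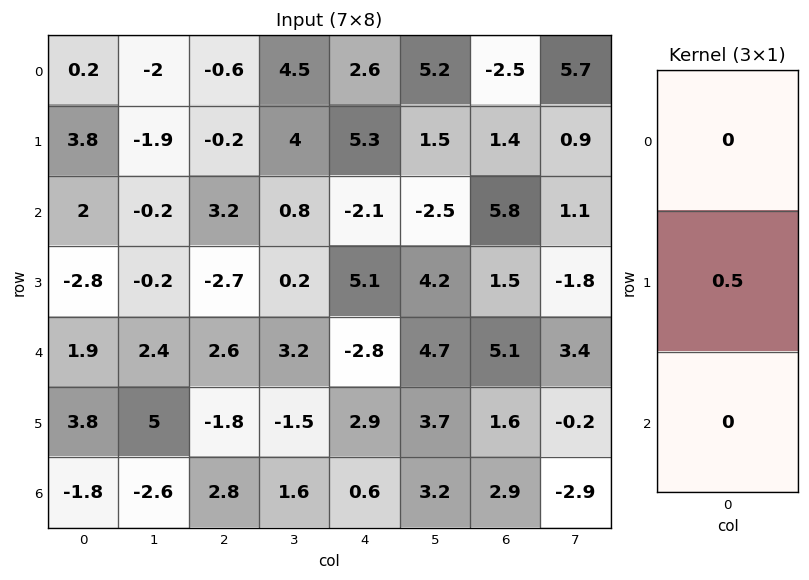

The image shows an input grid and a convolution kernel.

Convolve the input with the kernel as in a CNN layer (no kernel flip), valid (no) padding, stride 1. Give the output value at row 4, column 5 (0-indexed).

The receptive field on the input at this output position is [4.7 / 3.7 / 3.2]. Elementwise product with the kernel and sum: 3.7·0.5.

1.85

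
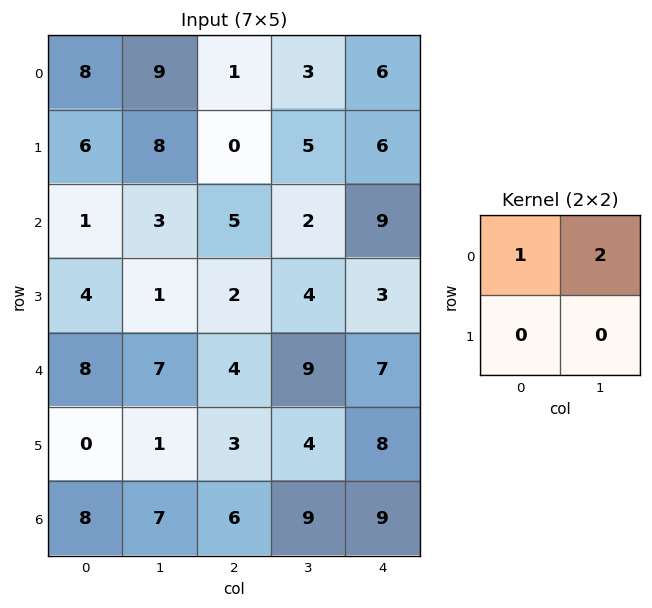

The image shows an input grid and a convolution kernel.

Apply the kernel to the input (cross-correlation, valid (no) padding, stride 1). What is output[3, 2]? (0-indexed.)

10

The receptive field on the input at this output position is [2 4 / 4 9]. Elementwise product with the kernel and sum: 2·1 + 4·2.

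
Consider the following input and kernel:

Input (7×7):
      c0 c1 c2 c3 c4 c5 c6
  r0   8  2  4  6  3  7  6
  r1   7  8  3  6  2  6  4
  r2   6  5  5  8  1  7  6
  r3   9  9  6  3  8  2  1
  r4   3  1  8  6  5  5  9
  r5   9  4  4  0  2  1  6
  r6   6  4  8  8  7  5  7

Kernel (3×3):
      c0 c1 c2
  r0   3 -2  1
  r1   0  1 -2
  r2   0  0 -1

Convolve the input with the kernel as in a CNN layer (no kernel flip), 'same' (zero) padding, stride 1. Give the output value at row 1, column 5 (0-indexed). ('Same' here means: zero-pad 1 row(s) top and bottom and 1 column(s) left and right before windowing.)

The receptive field on the zero-padded input at this output position is [3 7 6 / 2 6 4 / 1 7 6]. Elementwise product with the kernel and sum: 3·3 + 7·-2 + 6·1 + 6·1 + 4·-2 + 6·-1.

-7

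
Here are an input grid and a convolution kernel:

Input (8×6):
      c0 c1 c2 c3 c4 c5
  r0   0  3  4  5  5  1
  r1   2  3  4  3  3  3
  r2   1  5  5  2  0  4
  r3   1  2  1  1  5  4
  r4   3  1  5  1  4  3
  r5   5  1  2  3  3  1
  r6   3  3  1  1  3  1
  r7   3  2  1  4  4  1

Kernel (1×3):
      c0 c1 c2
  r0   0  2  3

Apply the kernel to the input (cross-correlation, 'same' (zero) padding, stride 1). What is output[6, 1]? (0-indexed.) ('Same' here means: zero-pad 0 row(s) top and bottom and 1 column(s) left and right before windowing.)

9

The receptive field on the zero-padded input at this output position is [3 3 1]. Elementwise product with the kernel and sum: 3·2 + 1·3.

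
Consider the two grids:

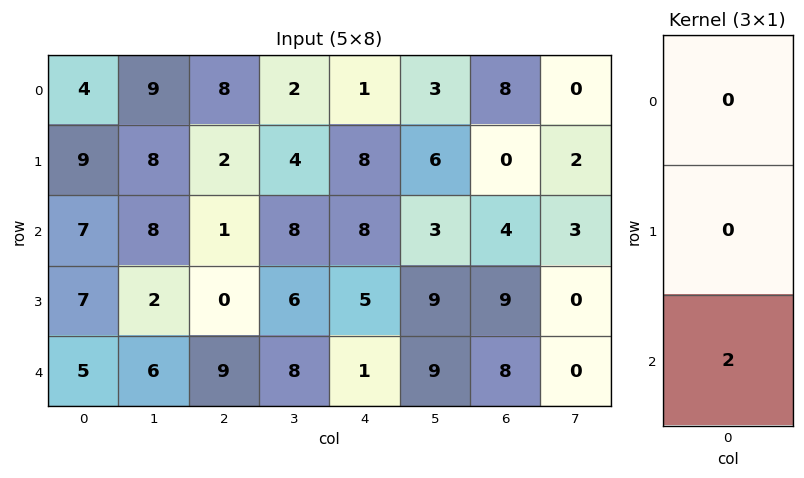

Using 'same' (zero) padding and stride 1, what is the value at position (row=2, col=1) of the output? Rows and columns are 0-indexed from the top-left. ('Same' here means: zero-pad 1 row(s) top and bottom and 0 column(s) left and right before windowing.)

4

The receptive field on the zero-padded input at this output position is [8 / 8 / 2]. Elementwise product with the kernel and sum: 2·2.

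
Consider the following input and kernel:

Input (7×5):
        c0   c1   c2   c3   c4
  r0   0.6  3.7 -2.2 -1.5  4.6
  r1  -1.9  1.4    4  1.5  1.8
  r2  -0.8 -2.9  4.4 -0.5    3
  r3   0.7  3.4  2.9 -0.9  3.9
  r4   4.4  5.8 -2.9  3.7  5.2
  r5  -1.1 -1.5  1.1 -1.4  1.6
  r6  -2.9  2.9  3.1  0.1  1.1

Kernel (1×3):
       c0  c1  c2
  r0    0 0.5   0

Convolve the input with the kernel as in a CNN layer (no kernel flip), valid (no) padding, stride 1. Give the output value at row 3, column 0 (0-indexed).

1.7

The receptive field on the input at this output position is [0.7 3.4 2.9]. Elementwise product with the kernel and sum: 3.4·0.5.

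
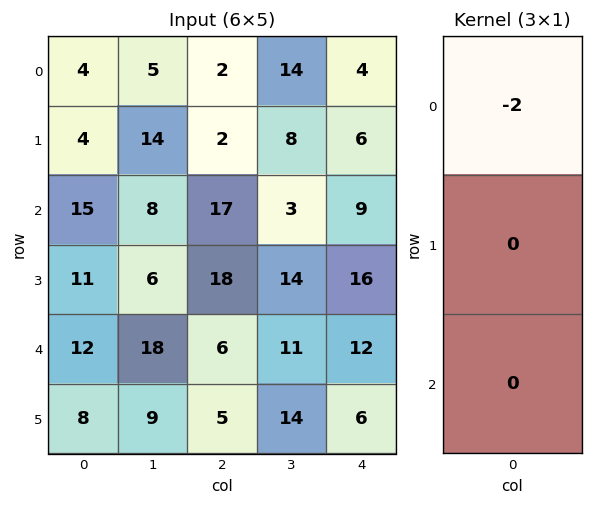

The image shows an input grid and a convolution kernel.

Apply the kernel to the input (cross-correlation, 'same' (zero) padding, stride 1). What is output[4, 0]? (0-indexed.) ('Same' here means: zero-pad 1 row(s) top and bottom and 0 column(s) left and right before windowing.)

-22

The receptive field on the zero-padded input at this output position is [11 / 12 / 8]. Elementwise product with the kernel and sum: 11·-2.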